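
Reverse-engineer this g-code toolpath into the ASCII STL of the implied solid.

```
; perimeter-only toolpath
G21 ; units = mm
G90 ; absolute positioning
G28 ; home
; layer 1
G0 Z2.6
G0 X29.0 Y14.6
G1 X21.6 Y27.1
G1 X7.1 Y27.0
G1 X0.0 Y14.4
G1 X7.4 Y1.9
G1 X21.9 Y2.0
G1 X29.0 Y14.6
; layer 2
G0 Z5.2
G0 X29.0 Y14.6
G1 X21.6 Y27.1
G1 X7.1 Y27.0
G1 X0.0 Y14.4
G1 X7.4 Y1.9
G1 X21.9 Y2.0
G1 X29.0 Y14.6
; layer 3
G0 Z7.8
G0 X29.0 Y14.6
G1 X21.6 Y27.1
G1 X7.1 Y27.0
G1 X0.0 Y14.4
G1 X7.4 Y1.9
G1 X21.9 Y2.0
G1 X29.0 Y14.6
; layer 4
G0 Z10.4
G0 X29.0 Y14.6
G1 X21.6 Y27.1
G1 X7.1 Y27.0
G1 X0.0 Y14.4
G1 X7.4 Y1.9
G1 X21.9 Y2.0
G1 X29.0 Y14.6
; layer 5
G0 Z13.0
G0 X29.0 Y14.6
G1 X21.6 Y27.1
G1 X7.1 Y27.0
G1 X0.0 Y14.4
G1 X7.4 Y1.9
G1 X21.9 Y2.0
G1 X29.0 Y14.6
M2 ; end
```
solid part
  facet normal 0.0000 0.0000 -1.0000
    outer loop
      vertex 7.1 27.0 0.0
      vertex 21.6 27.1 0.0
      vertex 29.0 14.6 0.0
    endloop
  endfacet
  facet normal 0.0000 0.0000 -1.0000
    outer loop
      vertex 0.0 14.4 0.0
      vertex 7.1 27.0 0.0
      vertex 29.0 14.6 0.0
    endloop
  endfacet
  facet normal 0.0000 0.0000 -1.0000
    outer loop
      vertex 7.4 1.9 0.0
      vertex 0.0 14.4 0.0
      vertex 29.0 14.6 0.0
    endloop
  endfacet
  facet normal 0.0000 0.0000 -1.0000
    outer loop
      vertex 21.9 2.0 0.0
      vertex 7.4 1.9 0.0
      vertex 29.0 14.6 0.0
    endloop
  endfacet
  facet normal 0.0000 0.0000 1.0000
    outer loop
      vertex 29.0 14.6 13.0
      vertex 21.6 27.1 13.0
      vertex 7.1 27.0 13.0
    endloop
  endfacet
  facet normal 0.0000 0.0000 1.0000
    outer loop
      vertex 29.0 14.6 13.0
      vertex 7.1 27.0 13.0
      vertex 0.0 14.4 13.0
    endloop
  endfacet
  facet normal 0.0000 0.0000 1.0000
    outer loop
      vertex 29.0 14.6 13.0
      vertex 0.0 14.4 13.0
      vertex 7.4 1.9 13.0
    endloop
  endfacet
  facet normal 0.0000 0.0000 1.0000
    outer loop
      vertex 29.0 14.6 13.0
      vertex 7.4 1.9 13.0
      vertex 21.9 2.0 13.0
    endloop
  endfacet
  facet normal 0.8605 0.5094 0.0000
    outer loop
      vertex 29.0 14.6 0.0
      vertex 21.6 27.1 0.0
      vertex 21.6 27.1 13.0
    endloop
  endfacet
  facet normal 0.8605 0.5094 0.0000
    outer loop
      vertex 29.0 14.6 0.0
      vertex 21.6 27.1 13.0
      vertex 29.0 14.6 13.0
    endloop
  endfacet
  facet normal -0.0069 1.0000 0.0000
    outer loop
      vertex 21.6 27.1 0.0
      vertex 7.1 27.0 0.0
      vertex 7.1 27.0 13.0
    endloop
  endfacet
  facet normal -0.0069 1.0000 0.0000
    outer loop
      vertex 21.6 27.1 0.0
      vertex 7.1 27.0 13.0
      vertex 21.6 27.1 13.0
    endloop
  endfacet
  facet normal -0.8712 0.4909 0.0000
    outer loop
      vertex 7.1 27.0 0.0
      vertex 0.0 14.4 0.0
      vertex 0.0 14.4 13.0
    endloop
  endfacet
  facet normal -0.8712 0.4909 0.0000
    outer loop
      vertex 7.1 27.0 0.0
      vertex 0.0 14.4 13.0
      vertex 7.1 27.0 13.0
    endloop
  endfacet
  facet normal -0.8605 -0.5094 0.0000
    outer loop
      vertex 0.0 14.4 0.0
      vertex 7.4 1.9 0.0
      vertex 7.4 1.9 13.0
    endloop
  endfacet
  facet normal -0.8605 -0.5094 0.0000
    outer loop
      vertex 0.0 14.4 0.0
      vertex 7.4 1.9 13.0
      vertex 0.0 14.4 13.0
    endloop
  endfacet
  facet normal 0.0069 -1.0000 0.0000
    outer loop
      vertex 7.4 1.9 0.0
      vertex 21.9 2.0 0.0
      vertex 21.9 2.0 13.0
    endloop
  endfacet
  facet normal 0.0069 -1.0000 0.0000
    outer loop
      vertex 7.4 1.9 0.0
      vertex 21.9 2.0 13.0
      vertex 7.4 1.9 13.0
    endloop
  endfacet
  facet normal 0.8712 -0.4909 0.0000
    outer loop
      vertex 21.9 2.0 0.0
      vertex 29.0 14.6 0.0
      vertex 29.0 14.6 13.0
    endloop
  endfacet
  facet normal 0.8712 -0.4909 0.0000
    outer loop
      vertex 21.9 2.0 0.0
      vertex 29.0 14.6 13.0
      vertex 21.9 2.0 13.0
    endloop
  endfacet
endsolid part

The G0 Z moves step by Δz≈2.6 mm. Every layer's G1 loop is the same polygon, so the solid is a straight extrusion of it from z=0 to z≈13. Closing with flat bottom and top caps and triangulating gives 20 facets — a regular 6-sided prism (a cylinder approximated with 6 flat sides), circumscribed radius ≈ 14.5 mm, height ≈ 13 mm.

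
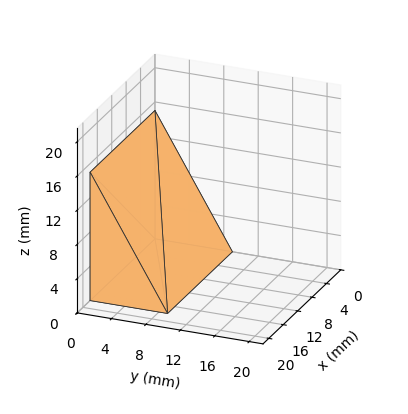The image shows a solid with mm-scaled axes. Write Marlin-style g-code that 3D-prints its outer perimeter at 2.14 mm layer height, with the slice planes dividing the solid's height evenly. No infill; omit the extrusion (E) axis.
Reading the render: the shape is a wedge (ramp): 18 × 9 mm base, rising to 15 mm along the y=0 edge and sloping linearly to z=0 at y=9 (dimensions read to the nearest mm from the axis ticks). For the g-code, the solid's height is divided into equal slices at the stated Δz and each level perimeter traced with G1 moves after a G0 lift.

; perimeter-only toolpath
G21 ; units = mm
G90 ; absolute positioning
G28 ; home
; layer 1
G0 Z2.14
G0 X0.00 Y0.00
G1 X18.00 Y0.00
G1 X18.00 Y7.71
G1 X0.00 Y7.71
G1 X0.00 Y0.00
; layer 2
G0 Z4.29
G0 X0.00 Y0.00
G1 X18.00 Y0.00
G1 X18.00 Y6.43
G1 X0.00 Y6.43
G1 X0.00 Y0.00
; layer 3
G0 Z6.43
G0 X0.00 Y0.00
G1 X18.00 Y0.00
G1 X18.00 Y5.14
G1 X0.00 Y5.14
G1 X0.00 Y0.00
; layer 4
G0 Z8.57
G0 X0.00 Y0.00
G1 X18.00 Y0.00
G1 X18.00 Y3.86
G1 X0.00 Y3.86
G1 X0.00 Y0.00
; layer 5
G0 Z10.71
G0 X0.00 Y0.00
G1 X18.00 Y0.00
G1 X18.00 Y2.57
G1 X0.00 Y2.57
G1 X0.00 Y0.00
; layer 6
G0 Z12.86
G0 X0.00 Y0.00
G1 X18.00 Y0.00
G1 X18.00 Y1.29
G1 X0.00 Y1.29
G1 X0.00 Y0.00
M2 ; end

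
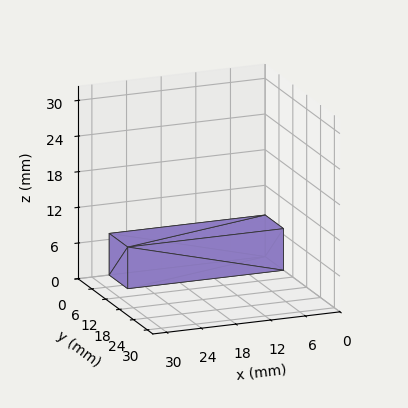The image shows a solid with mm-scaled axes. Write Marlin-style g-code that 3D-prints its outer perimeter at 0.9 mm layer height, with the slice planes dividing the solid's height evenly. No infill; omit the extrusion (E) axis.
Reading the render: the shape is a rectangular box, roughly 27 × 8 mm footprint and 7 mm tall (dimensions read to the nearest mm from the axis ticks). For the g-code, the solid's height is divided into equal slices at the stated Δz and each level perimeter traced with G1 moves after a G0 lift.

; perimeter-only toolpath
G21 ; units = mm
G90 ; absolute positioning
G28 ; home
; layer 1
G0 Z0.9
G0 X0.0 Y0.0
G1 X27.0 Y0.0
G1 X27.0 Y8.0
G1 X0.0 Y8.0
G1 X0.0 Y0.0
; layer 2
G0 Z1.8
G0 X0.0 Y0.0
G1 X27.0 Y0.0
G1 X27.0 Y8.0
G1 X0.0 Y8.0
G1 X0.0 Y0.0
; layer 3
G0 Z2.6
G0 X0.0 Y0.0
G1 X27.0 Y0.0
G1 X27.0 Y8.0
G1 X0.0 Y8.0
G1 X0.0 Y0.0
; layer 4
G0 Z3.5
G0 X0.0 Y0.0
G1 X27.0 Y0.0
G1 X27.0 Y8.0
G1 X0.0 Y8.0
G1 X0.0 Y0.0
; layer 5
G0 Z4.4
G0 X0.0 Y0.0
G1 X27.0 Y0.0
G1 X27.0 Y8.0
G1 X0.0 Y8.0
G1 X0.0 Y0.0
; layer 6
G0 Z5.2
G0 X0.0 Y0.0
G1 X27.0 Y0.0
G1 X27.0 Y8.0
G1 X0.0 Y8.0
G1 X0.0 Y0.0
; layer 7
G0 Z6.1
G0 X0.0 Y0.0
G1 X27.0 Y0.0
G1 X27.0 Y8.0
G1 X0.0 Y8.0
G1 X0.0 Y0.0
; layer 8
G0 Z7.0
G0 X0.0 Y0.0
G1 X27.0 Y0.0
G1 X27.0 Y8.0
G1 X0.0 Y8.0
G1 X0.0 Y0.0
M2 ; end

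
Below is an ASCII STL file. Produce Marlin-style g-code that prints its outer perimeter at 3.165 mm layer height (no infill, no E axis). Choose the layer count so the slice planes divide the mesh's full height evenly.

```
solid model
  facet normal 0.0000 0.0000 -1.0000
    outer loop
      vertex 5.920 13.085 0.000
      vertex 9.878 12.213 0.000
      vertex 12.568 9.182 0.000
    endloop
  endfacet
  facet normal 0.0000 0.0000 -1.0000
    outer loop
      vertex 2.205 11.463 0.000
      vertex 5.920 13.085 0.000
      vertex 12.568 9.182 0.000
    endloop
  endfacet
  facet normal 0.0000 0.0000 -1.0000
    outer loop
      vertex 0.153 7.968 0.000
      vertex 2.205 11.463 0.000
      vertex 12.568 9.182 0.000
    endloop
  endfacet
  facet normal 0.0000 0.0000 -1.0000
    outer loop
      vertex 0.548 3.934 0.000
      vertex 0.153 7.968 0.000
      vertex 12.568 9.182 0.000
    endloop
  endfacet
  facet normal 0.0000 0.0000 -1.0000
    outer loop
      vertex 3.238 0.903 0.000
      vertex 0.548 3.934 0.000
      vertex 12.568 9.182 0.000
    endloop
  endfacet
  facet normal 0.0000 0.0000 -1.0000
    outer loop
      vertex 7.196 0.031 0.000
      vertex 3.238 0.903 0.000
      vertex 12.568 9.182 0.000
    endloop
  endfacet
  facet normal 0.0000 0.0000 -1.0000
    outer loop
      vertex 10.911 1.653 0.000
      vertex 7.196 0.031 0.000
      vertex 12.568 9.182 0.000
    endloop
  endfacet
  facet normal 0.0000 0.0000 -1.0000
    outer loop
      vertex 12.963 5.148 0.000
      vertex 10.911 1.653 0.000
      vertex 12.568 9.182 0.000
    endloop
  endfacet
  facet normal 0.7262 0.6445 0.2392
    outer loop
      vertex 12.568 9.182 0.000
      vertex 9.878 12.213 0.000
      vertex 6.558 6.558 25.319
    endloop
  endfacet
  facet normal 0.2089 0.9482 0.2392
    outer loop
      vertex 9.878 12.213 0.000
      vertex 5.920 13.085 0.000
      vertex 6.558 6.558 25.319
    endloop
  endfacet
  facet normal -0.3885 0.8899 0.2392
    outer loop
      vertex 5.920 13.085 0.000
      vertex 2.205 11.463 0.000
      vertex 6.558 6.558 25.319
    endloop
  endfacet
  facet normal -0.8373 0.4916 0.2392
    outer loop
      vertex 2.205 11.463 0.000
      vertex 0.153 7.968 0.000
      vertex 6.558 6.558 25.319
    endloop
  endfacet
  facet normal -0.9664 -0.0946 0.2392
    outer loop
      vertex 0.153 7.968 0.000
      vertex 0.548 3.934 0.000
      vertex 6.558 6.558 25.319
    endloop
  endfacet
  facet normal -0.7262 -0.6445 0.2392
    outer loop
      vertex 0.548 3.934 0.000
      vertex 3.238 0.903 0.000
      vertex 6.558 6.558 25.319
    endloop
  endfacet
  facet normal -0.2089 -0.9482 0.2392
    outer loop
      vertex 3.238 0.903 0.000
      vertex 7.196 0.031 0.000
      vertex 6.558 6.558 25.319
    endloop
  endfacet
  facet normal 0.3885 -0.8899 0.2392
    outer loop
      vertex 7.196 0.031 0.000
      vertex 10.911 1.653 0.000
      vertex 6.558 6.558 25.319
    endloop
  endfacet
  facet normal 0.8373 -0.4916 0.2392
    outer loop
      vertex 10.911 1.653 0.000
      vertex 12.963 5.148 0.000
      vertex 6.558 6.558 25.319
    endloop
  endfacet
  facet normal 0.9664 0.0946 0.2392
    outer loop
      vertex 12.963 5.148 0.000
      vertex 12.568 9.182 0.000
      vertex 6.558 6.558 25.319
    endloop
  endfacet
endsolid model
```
; perimeter-only toolpath
G21 ; units = mm
G90 ; absolute positioning
G28 ; home
; layer 1
G0 Z3.165
G0 X11.817 Y8.854
G1 X9.463 Y11.506
G1 X6.000 Y12.269
G1 X2.749 Y10.850
G1 X0.954 Y7.792
G1 X1.299 Y4.262
G1 X3.653 Y1.610
G1 X7.116 Y0.847
G1 X10.367 Y2.266
G1 X12.162 Y5.324
G1 X11.817 Y8.854
; layer 2
G0 Z6.330
G0 X11.066 Y8.526
G1 X9.048 Y10.799
G1 X6.079 Y11.453
G1 X3.293 Y10.237
G1 X1.754 Y7.615
G1 X2.050 Y4.590
G1 X4.068 Y2.317
G1 X7.037 Y1.663
G1 X9.823 Y2.879
G1 X11.362 Y5.500
G1 X11.066 Y8.526
; layer 3
G0 Z9.495
G0 X10.314 Y8.198
G1 X8.633 Y10.092
G1 X6.159 Y10.637
G1 X3.837 Y9.624
G1 X2.555 Y7.439
G1 X2.802 Y4.918
G1 X4.483 Y3.024
G1 X6.957 Y2.479
G1 X9.279 Y3.492
G1 X10.561 Y5.677
G1 X10.314 Y8.198
; layer 4
G0 Z12.659
G0 X9.563 Y7.870
G1 X8.218 Y9.386
G1 X6.239 Y9.822
G1 X4.381 Y9.011
G1 X3.355 Y7.263
G1 X3.553 Y5.246
G1 X4.898 Y3.731
G1 X6.877 Y3.294
G1 X8.735 Y4.106
G1 X9.761 Y5.853
G1 X9.563 Y7.870
; layer 5
G0 Z15.824
G0 X8.812 Y7.542
G1 X7.803 Y8.679
G1 X6.319 Y9.006
G1 X4.926 Y8.397
G1 X4.156 Y7.087
G1 X4.304 Y5.574
G1 X5.313 Y4.437
G1 X6.797 Y4.110
G1 X8.190 Y4.719
G1 X8.960 Y6.029
G1 X8.812 Y7.542
; layer 6
G0 Z18.989
G0 X8.060 Y7.214
G1 X7.388 Y7.972
G1 X6.399 Y8.190
G1 X5.470 Y7.784
G1 X4.957 Y6.910
G1 X5.056 Y5.902
G1 X5.728 Y5.144
G1 X6.717 Y4.926
G1 X7.646 Y5.332
G1 X8.159 Y6.205
G1 X8.060 Y7.214
; layer 7
G0 Z22.154
G0 X7.309 Y6.886
G1 X6.973 Y7.265
G1 X6.478 Y7.374
G1 X6.014 Y7.171
G1 X5.757 Y6.734
G1 X5.807 Y6.230
G1 X6.143 Y5.851
G1 X6.638 Y5.742
G1 X7.102 Y5.945
G1 X7.359 Y6.382
G1 X7.309 Y6.886
M2 ; end

The solid is a regular 10-sided pyramid, base circumscribed radius ≈ 6.56 mm, apex at z ≈ 25.3 mm. Slicing at Δz = 3.165 mm — 8 equal slices spanning the solid's height, so layer i sits at z = i·h/8 — gives 7 non-empty perimeters. Each is a 10-segment closed polygon; G0 lifts to the layer z and rapids to the start vertex, then G1 traces the edges. The cross-section shrinks linearly with z (the slice at the apex is degenerate and omitted).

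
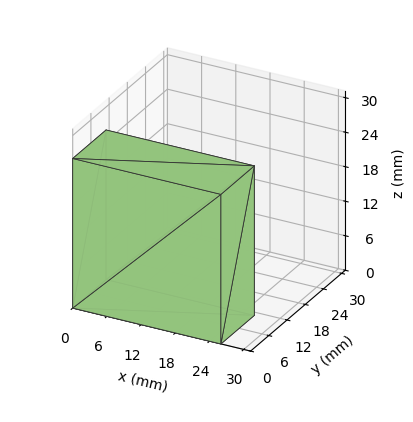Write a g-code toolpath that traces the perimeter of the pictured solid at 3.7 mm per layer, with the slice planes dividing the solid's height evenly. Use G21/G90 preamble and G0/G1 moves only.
Reading the render: the shape is a rectangular box, roughly 26 × 11 mm footprint and 26 mm tall (dimensions read to the nearest mm from the axis ticks). For the g-code, the solid's height is divided into equal slices at the stated Δz and each level perimeter traced with G1 moves after a G0 lift.

; perimeter-only toolpath
G21 ; units = mm
G90 ; absolute positioning
G28 ; home
; layer 1
G0 Z3.7
G0 X0.0 Y0.0
G1 X26.0 Y0.0
G1 X26.0 Y11.0
G1 X0.0 Y11.0
G1 X0.0 Y0.0
; layer 2
G0 Z7.4
G0 X0.0 Y0.0
G1 X26.0 Y0.0
G1 X26.0 Y11.0
G1 X0.0 Y11.0
G1 X0.0 Y0.0
; layer 3
G0 Z11.1
G0 X0.0 Y0.0
G1 X26.0 Y0.0
G1 X26.0 Y11.0
G1 X0.0 Y11.0
G1 X0.0 Y0.0
; layer 4
G0 Z14.9
G0 X0.0 Y0.0
G1 X26.0 Y0.0
G1 X26.0 Y11.0
G1 X0.0 Y11.0
G1 X0.0 Y0.0
; layer 5
G0 Z18.6
G0 X0.0 Y0.0
G1 X26.0 Y0.0
G1 X26.0 Y11.0
G1 X0.0 Y11.0
G1 X0.0 Y0.0
; layer 6
G0 Z22.3
G0 X0.0 Y0.0
G1 X26.0 Y0.0
G1 X26.0 Y11.0
G1 X0.0 Y11.0
G1 X0.0 Y0.0
; layer 7
G0 Z26.0
G0 X0.0 Y0.0
G1 X26.0 Y0.0
G1 X26.0 Y11.0
G1 X0.0 Y11.0
G1 X0.0 Y0.0
M2 ; end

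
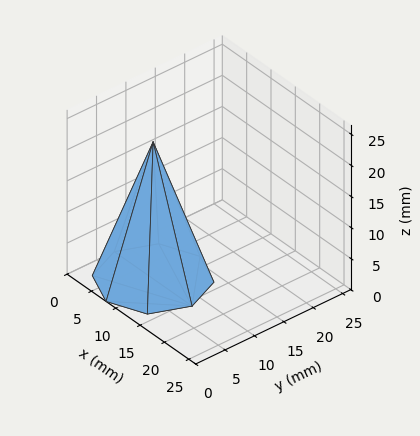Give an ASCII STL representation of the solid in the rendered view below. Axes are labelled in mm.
Reading the render: the shape is a regular 8-sided pyramid, base circumscribed radius ≈ 8 mm, apex at z ≈ 22 mm (dimensions read to the nearest mm from the axis ticks). For the STL, each face is triangulated and given an outward normal.

solid part
  facet normal 0.0000 0.0000 -1.0000
    outer loop
      vertex 8.000 16.000 0.000
      vertex 13.657 13.657 0.000
      vertex 16.000 8.000 0.000
    endloop
  endfacet
  facet normal 0.0000 0.0000 -1.0000
    outer loop
      vertex 2.343 13.657 0.000
      vertex 8.000 16.000 0.000
      vertex 16.000 8.000 0.000
    endloop
  endfacet
  facet normal 0.0000 0.0000 -1.0000
    outer loop
      vertex 0.000 8.000 0.000
      vertex 2.343 13.657 0.000
      vertex 16.000 8.000 0.000
    endloop
  endfacet
  facet normal 0.0000 0.0000 -1.0000
    outer loop
      vertex 2.343 2.343 0.000
      vertex 0.000 8.000 0.000
      vertex 16.000 8.000 0.000
    endloop
  endfacet
  facet normal 0.0000 0.0000 -1.0000
    outer loop
      vertex 8.000 0.000 0.000
      vertex 2.343 2.343 0.000
      vertex 16.000 8.000 0.000
    endloop
  endfacet
  facet normal 0.0000 0.0000 -1.0000
    outer loop
      vertex 13.657 2.343 0.000
      vertex 8.000 0.000 0.000
      vertex 16.000 8.000 0.000
    endloop
  endfacet
  facet normal 0.8758 0.3627 0.3185
    outer loop
      vertex 16.000 8.000 0.000
      vertex 13.657 13.657 0.000
      vertex 8.000 8.000 22.000
    endloop
  endfacet
  facet normal 0.3627 0.8758 0.3185
    outer loop
      vertex 13.657 13.657 0.000
      vertex 8.000 16.000 0.000
      vertex 8.000 8.000 22.000
    endloop
  endfacet
  facet normal -0.3627 0.8758 0.3185
    outer loop
      vertex 8.000 16.000 0.000
      vertex 2.343 13.657 0.000
      vertex 8.000 8.000 22.000
    endloop
  endfacet
  facet normal -0.8758 0.3627 0.3185
    outer loop
      vertex 2.343 13.657 0.000
      vertex 0.000 8.000 0.000
      vertex 8.000 8.000 22.000
    endloop
  endfacet
  facet normal -0.8758 -0.3627 0.3185
    outer loop
      vertex 0.000 8.000 0.000
      vertex 2.343 2.343 0.000
      vertex 8.000 8.000 22.000
    endloop
  endfacet
  facet normal -0.3627 -0.8758 0.3185
    outer loop
      vertex 2.343 2.343 0.000
      vertex 8.000 0.000 0.000
      vertex 8.000 8.000 22.000
    endloop
  endfacet
  facet normal 0.3627 -0.8758 0.3185
    outer loop
      vertex 8.000 0.000 0.000
      vertex 13.657 2.343 0.000
      vertex 8.000 8.000 22.000
    endloop
  endfacet
  facet normal 0.8758 -0.3627 0.3185
    outer loop
      vertex 13.657 2.343 0.000
      vertex 16.000 8.000 0.000
      vertex 8.000 8.000 22.000
    endloop
  endfacet
endsolid part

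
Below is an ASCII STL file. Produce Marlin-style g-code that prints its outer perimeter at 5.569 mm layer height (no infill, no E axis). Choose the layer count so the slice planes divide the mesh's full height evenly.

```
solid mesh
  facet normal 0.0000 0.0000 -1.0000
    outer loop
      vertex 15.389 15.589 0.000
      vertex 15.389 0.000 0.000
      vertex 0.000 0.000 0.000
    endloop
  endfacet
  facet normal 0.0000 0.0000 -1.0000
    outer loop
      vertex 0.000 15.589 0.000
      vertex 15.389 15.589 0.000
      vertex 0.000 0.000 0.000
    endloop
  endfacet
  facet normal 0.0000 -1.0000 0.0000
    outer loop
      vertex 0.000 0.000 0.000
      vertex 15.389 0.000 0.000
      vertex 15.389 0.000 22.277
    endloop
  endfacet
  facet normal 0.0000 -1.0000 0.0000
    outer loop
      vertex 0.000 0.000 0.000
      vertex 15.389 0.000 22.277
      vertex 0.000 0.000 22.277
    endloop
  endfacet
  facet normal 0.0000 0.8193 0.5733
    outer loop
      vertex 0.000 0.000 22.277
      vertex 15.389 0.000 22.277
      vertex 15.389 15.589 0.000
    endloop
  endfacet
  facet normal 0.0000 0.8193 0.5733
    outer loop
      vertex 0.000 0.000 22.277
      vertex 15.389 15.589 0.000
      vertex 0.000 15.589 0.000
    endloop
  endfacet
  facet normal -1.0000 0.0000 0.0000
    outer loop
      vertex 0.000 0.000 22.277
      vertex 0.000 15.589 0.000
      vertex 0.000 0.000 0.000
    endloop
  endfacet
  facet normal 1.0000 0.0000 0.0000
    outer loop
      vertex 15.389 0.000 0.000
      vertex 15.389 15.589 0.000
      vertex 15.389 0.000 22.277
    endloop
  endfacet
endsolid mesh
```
; perimeter-only toolpath
G21 ; units = mm
G90 ; absolute positioning
G28 ; home
; layer 1
G0 Z5.569
G0 X0.000 Y0.000
G1 X15.389 Y0.000
G1 X15.389 Y11.692
G1 X0.000 Y11.692
G1 X0.000 Y0.000
; layer 2
G0 Z11.139
G0 X0.000 Y0.000
G1 X15.389 Y0.000
G1 X15.389 Y7.795
G1 X0.000 Y7.795
G1 X0.000 Y0.000
; layer 3
G0 Z16.708
G0 X0.000 Y0.000
G1 X15.389 Y0.000
G1 X15.389 Y3.897
G1 X0.000 Y3.897
G1 X0.000 Y0.000
M2 ; end

The solid is a wedge (ramp): 15.4 × 15.6 mm base, rising to 22.3 mm along the y=0 edge and sloping linearly to z=0 at y=15.6. Slicing at Δz = 5.569 mm — 4 equal slices spanning the solid's height, so layer i sits at z = i·h/4 — gives 3 non-empty perimeters. Each is a 4-segment closed polygon; G0 lifts to the layer z and rapids to the start vertex, then G1 traces the edges. The cross-section shrinks linearly with z (the slice at the apex is degenerate and omitted).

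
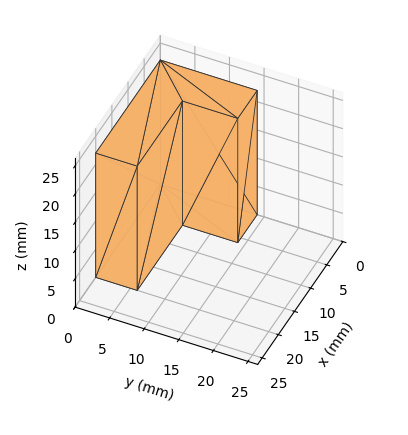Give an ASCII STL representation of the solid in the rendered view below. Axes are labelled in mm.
Reading the render: the shape is an L-shaped prism: outer 20 × 14 mm, arm thicknesses ≈ 6 mm (horizontal) and 6 mm (vertical), extruded 22 mm in z (dimensions read to the nearest mm from the axis ticks). For the STL, each face is triangulated and given an outward normal.

solid part
  facet normal 0.0000 0.0000 -1.0000
    outer loop
      vertex 20.000 6.000 0.000
      vertex 20.000 0.000 0.000
      vertex 0.000 0.000 0.000
    endloop
  endfacet
  facet normal 0.0000 0.0000 -1.0000
    outer loop
      vertex 6.000 6.000 0.000
      vertex 20.000 6.000 0.000
      vertex 0.000 0.000 0.000
    endloop
  endfacet
  facet normal 0.0000 0.0000 -1.0000
    outer loop
      vertex 6.000 14.000 0.000
      vertex 6.000 6.000 0.000
      vertex 0.000 0.000 0.000
    endloop
  endfacet
  facet normal 0.0000 0.0000 -1.0000
    outer loop
      vertex 0.000 14.000 0.000
      vertex 6.000 14.000 0.000
      vertex 0.000 0.000 0.000
    endloop
  endfacet
  facet normal 0.0000 0.0000 1.0000
    outer loop
      vertex 0.000 0.000 22.000
      vertex 20.000 0.000 22.000
      vertex 20.000 6.000 22.000
    endloop
  endfacet
  facet normal 0.0000 0.0000 1.0000
    outer loop
      vertex 0.000 0.000 22.000
      vertex 20.000 6.000 22.000
      vertex 6.000 6.000 22.000
    endloop
  endfacet
  facet normal 0.0000 0.0000 1.0000
    outer loop
      vertex 0.000 0.000 22.000
      vertex 6.000 6.000 22.000
      vertex 6.000 14.000 22.000
    endloop
  endfacet
  facet normal 0.0000 0.0000 1.0000
    outer loop
      vertex 0.000 0.000 22.000
      vertex 6.000 14.000 22.000
      vertex 0.000 14.000 22.000
    endloop
  endfacet
  facet normal 0.0000 -1.0000 0.0000
    outer loop
      vertex 0.000 0.000 0.000
      vertex 20.000 0.000 0.000
      vertex 20.000 0.000 22.000
    endloop
  endfacet
  facet normal 0.0000 -1.0000 0.0000
    outer loop
      vertex 0.000 0.000 0.000
      vertex 20.000 0.000 22.000
      vertex 0.000 0.000 22.000
    endloop
  endfacet
  facet normal 1.0000 0.0000 0.0000
    outer loop
      vertex 20.000 0.000 0.000
      vertex 20.000 6.000 0.000
      vertex 20.000 6.000 22.000
    endloop
  endfacet
  facet normal 1.0000 0.0000 0.0000
    outer loop
      vertex 20.000 0.000 0.000
      vertex 20.000 6.000 22.000
      vertex 20.000 0.000 22.000
    endloop
  endfacet
  facet normal 0.0000 1.0000 0.0000
    outer loop
      vertex 20.000 6.000 0.000
      vertex 6.000 6.000 0.000
      vertex 6.000 6.000 22.000
    endloop
  endfacet
  facet normal 0.0000 1.0000 0.0000
    outer loop
      vertex 20.000 6.000 0.000
      vertex 6.000 6.000 22.000
      vertex 20.000 6.000 22.000
    endloop
  endfacet
  facet normal 1.0000 0.0000 0.0000
    outer loop
      vertex 6.000 6.000 0.000
      vertex 6.000 14.000 0.000
      vertex 6.000 14.000 22.000
    endloop
  endfacet
  facet normal 1.0000 0.0000 0.0000
    outer loop
      vertex 6.000 6.000 0.000
      vertex 6.000 14.000 22.000
      vertex 6.000 6.000 22.000
    endloop
  endfacet
  facet normal 0.0000 1.0000 0.0000
    outer loop
      vertex 6.000 14.000 0.000
      vertex 0.000 14.000 0.000
      vertex 0.000 14.000 22.000
    endloop
  endfacet
  facet normal 0.0000 1.0000 0.0000
    outer loop
      vertex 6.000 14.000 0.000
      vertex 0.000 14.000 22.000
      vertex 6.000 14.000 22.000
    endloop
  endfacet
  facet normal -1.0000 0.0000 0.0000
    outer loop
      vertex 0.000 14.000 0.000
      vertex 0.000 0.000 0.000
      vertex 0.000 0.000 22.000
    endloop
  endfacet
  facet normal -1.0000 0.0000 0.0000
    outer loop
      vertex 0.000 14.000 0.000
      vertex 0.000 0.000 22.000
      vertex 0.000 14.000 22.000
    endloop
  endfacet
endsolid part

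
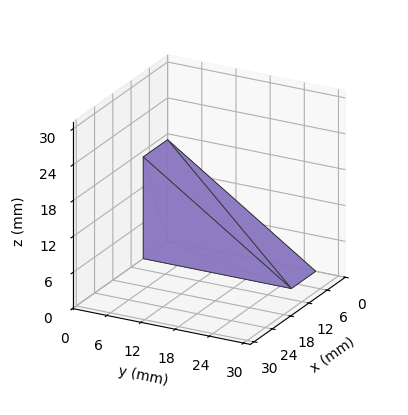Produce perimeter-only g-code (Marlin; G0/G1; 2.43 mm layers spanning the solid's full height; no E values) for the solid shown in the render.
Reading the render: the shape is a wedge (ramp): 8 × 26 mm base, rising to 17 mm along the y=0 edge and sloping linearly to z=0 at y=26 (dimensions read to the nearest mm from the axis ticks). For the g-code, the solid's height is divided into equal slices at the stated Δz and each level perimeter traced with G1 moves after a G0 lift.

; perimeter-only toolpath
G21 ; units = mm
G90 ; absolute positioning
G28 ; home
; layer 1
G0 Z2.43
G0 X0.00 Y0.00
G1 X8.00 Y0.00
G1 X8.00 Y22.29
G1 X0.00 Y22.29
G1 X0.00 Y0.00
; layer 2
G0 Z4.86
G0 X0.00 Y0.00
G1 X8.00 Y0.00
G1 X8.00 Y18.57
G1 X0.00 Y18.57
G1 X0.00 Y0.00
; layer 3
G0 Z7.29
G0 X0.00 Y0.00
G1 X8.00 Y0.00
G1 X8.00 Y14.86
G1 X0.00 Y14.86
G1 X0.00 Y0.00
; layer 4
G0 Z9.71
G0 X0.00 Y0.00
G1 X8.00 Y0.00
G1 X8.00 Y11.14
G1 X0.00 Y11.14
G1 X0.00 Y0.00
; layer 5
G0 Z12.14
G0 X0.00 Y0.00
G1 X8.00 Y0.00
G1 X8.00 Y7.43
G1 X0.00 Y7.43
G1 X0.00 Y0.00
; layer 6
G0 Z14.57
G0 X0.00 Y0.00
G1 X8.00 Y0.00
G1 X8.00 Y3.71
G1 X0.00 Y3.71
G1 X0.00 Y0.00
M2 ; end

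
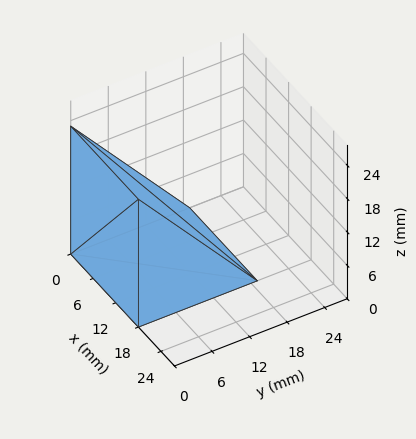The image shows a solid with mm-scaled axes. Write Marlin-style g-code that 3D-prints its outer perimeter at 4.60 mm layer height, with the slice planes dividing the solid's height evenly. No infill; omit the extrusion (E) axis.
Reading the render: the shape is a wedge (ramp): 18 × 19 mm base, rising to 23 mm along the y=0 edge and sloping linearly to z=0 at y=19 (dimensions read to the nearest mm from the axis ticks). For the g-code, the solid's height is divided into equal slices at the stated Δz and each level perimeter traced with G1 moves after a G0 lift.

; perimeter-only toolpath
G21 ; units = mm
G90 ; absolute positioning
G28 ; home
; layer 1
G0 Z4.60
G0 X0.00 Y0.00
G1 X18.00 Y0.00
G1 X18.00 Y15.20
G1 X0.00 Y15.20
G1 X0.00 Y0.00
; layer 2
G0 Z9.20
G0 X0.00 Y0.00
G1 X18.00 Y0.00
G1 X18.00 Y11.40
G1 X0.00 Y11.40
G1 X0.00 Y0.00
; layer 3
G0 Z13.80
G0 X0.00 Y0.00
G1 X18.00 Y0.00
G1 X18.00 Y7.60
G1 X0.00 Y7.60
G1 X0.00 Y0.00
; layer 4
G0 Z18.40
G0 X0.00 Y0.00
G1 X18.00 Y0.00
G1 X18.00 Y3.80
G1 X0.00 Y3.80
G1 X0.00 Y0.00
M2 ; end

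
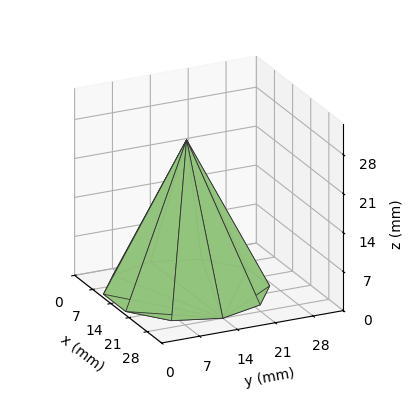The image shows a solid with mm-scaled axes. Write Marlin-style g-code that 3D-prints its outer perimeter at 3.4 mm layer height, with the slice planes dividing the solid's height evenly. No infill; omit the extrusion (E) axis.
Reading the render: the shape is a regular 10-sided pyramid, base circumscribed radius ≈ 14 mm, apex at z ≈ 27 mm (dimensions read to the nearest mm from the axis ticks). For the g-code, the solid's height is divided into equal slices at the stated Δz and each level perimeter traced with G1 moves after a G0 lift.

; perimeter-only toolpath
G21 ; units = mm
G90 ; absolute positioning
G28 ; home
; layer 1
G0 Z3.4
G0 X26.2 Y14.0
G1 X23.9 Y21.2
G1 X17.8 Y25.6
G1 X10.2 Y25.6
G1 X4.1 Y21.2
G1 X1.8 Y14.0
G1 X4.1 Y6.8
G1 X10.2 Y2.4
G1 X17.8 Y2.4
G1 X23.9 Y6.8
G1 X26.2 Y14.0
; layer 2
G0 Z6.8
G0 X24.5 Y14.0
G1 X22.5 Y20.1
G1 X17.2 Y24.0
G1 X10.8 Y24.0
G1 X5.5 Y20.1
G1 X3.5 Y14.0
G1 X5.5 Y7.8
G1 X10.8 Y4.0
G1 X17.2 Y4.0
G1 X22.5 Y7.8
G1 X24.5 Y14.0
; layer 3
G0 Z10.1
G0 X22.8 Y14.0
G1 X21.1 Y19.1
G1 X16.7 Y22.3
G1 X11.3 Y22.3
G1 X6.9 Y19.1
G1 X5.2 Y14.0
G1 X6.9 Y8.9
G1 X11.3 Y5.7
G1 X16.7 Y5.7
G1 X21.1 Y8.9
G1 X22.8 Y14.0
; layer 4
G0 Z13.5
G0 X21.0 Y14.0
G1 X19.6 Y18.1
G1 X16.1 Y20.6
G1 X11.8 Y20.6
G1 X8.3 Y18.1
G1 X7.0 Y14.0
G1 X8.3 Y9.9
G1 X11.8 Y7.3
G1 X16.1 Y7.3
G1 X19.6 Y9.9
G1 X21.0 Y14.0
; layer 5
G0 Z16.9
G0 X19.2 Y14.0
G1 X18.2 Y17.1
G1 X15.6 Y19.0
G1 X12.4 Y19.0
G1 X9.8 Y17.1
G1 X8.8 Y14.0
G1 X9.8 Y10.9
G1 X12.4 Y9.0
G1 X15.6 Y9.0
G1 X18.2 Y10.9
G1 X19.2 Y14.0
; layer 6
G0 Z20.2
G0 X17.5 Y14.0
G1 X16.8 Y16.1
G1 X15.1 Y17.3
G1 X12.9 Y17.3
G1 X11.2 Y16.1
G1 X10.5 Y14.0
G1 X11.2 Y11.9
G1 X12.9 Y10.7
G1 X15.1 Y10.7
G1 X16.8 Y11.9
G1 X17.5 Y14.0
; layer 7
G0 Z23.6
G0 X15.8 Y14.0
G1 X15.4 Y15.0
G1 X14.5 Y15.7
G1 X13.5 Y15.7
G1 X12.6 Y15.0
G1 X12.2 Y14.0
G1 X12.6 Y13.0
G1 X13.5 Y12.3
G1 X14.5 Y12.3
G1 X15.4 Y13.0
G1 X15.8 Y14.0
M2 ; end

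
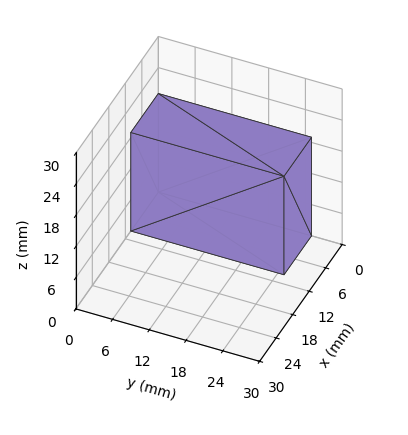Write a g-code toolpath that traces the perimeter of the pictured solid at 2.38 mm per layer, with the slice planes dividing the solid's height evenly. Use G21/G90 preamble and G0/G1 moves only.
Reading the render: the shape is a rectangular box, roughly 10 × 25 mm footprint and 19 mm tall (dimensions read to the nearest mm from the axis ticks). For the g-code, the solid's height is divided into equal slices at the stated Δz and each level perimeter traced with G1 moves after a G0 lift.

; perimeter-only toolpath
G21 ; units = mm
G90 ; absolute positioning
G28 ; home
; layer 1
G0 Z2.38
G0 X0.00 Y0.00
G1 X10.00 Y0.00
G1 X10.00 Y25.00
G1 X0.00 Y25.00
G1 X0.00 Y0.00
; layer 2
G0 Z4.75
G0 X0.00 Y0.00
G1 X10.00 Y0.00
G1 X10.00 Y25.00
G1 X0.00 Y25.00
G1 X0.00 Y0.00
; layer 3
G0 Z7.12
G0 X0.00 Y0.00
G1 X10.00 Y0.00
G1 X10.00 Y25.00
G1 X0.00 Y25.00
G1 X0.00 Y0.00
; layer 4
G0 Z9.50
G0 X0.00 Y0.00
G1 X10.00 Y0.00
G1 X10.00 Y25.00
G1 X0.00 Y25.00
G1 X0.00 Y0.00
; layer 5
G0 Z11.88
G0 X0.00 Y0.00
G1 X10.00 Y0.00
G1 X10.00 Y25.00
G1 X0.00 Y25.00
G1 X0.00 Y0.00
; layer 6
G0 Z14.25
G0 X0.00 Y0.00
G1 X10.00 Y0.00
G1 X10.00 Y25.00
G1 X0.00 Y25.00
G1 X0.00 Y0.00
; layer 7
G0 Z16.62
G0 X0.00 Y0.00
G1 X10.00 Y0.00
G1 X10.00 Y25.00
G1 X0.00 Y25.00
G1 X0.00 Y0.00
; layer 8
G0 Z19.00
G0 X0.00 Y0.00
G1 X10.00 Y0.00
G1 X10.00 Y25.00
G1 X0.00 Y25.00
G1 X0.00 Y0.00
M2 ; end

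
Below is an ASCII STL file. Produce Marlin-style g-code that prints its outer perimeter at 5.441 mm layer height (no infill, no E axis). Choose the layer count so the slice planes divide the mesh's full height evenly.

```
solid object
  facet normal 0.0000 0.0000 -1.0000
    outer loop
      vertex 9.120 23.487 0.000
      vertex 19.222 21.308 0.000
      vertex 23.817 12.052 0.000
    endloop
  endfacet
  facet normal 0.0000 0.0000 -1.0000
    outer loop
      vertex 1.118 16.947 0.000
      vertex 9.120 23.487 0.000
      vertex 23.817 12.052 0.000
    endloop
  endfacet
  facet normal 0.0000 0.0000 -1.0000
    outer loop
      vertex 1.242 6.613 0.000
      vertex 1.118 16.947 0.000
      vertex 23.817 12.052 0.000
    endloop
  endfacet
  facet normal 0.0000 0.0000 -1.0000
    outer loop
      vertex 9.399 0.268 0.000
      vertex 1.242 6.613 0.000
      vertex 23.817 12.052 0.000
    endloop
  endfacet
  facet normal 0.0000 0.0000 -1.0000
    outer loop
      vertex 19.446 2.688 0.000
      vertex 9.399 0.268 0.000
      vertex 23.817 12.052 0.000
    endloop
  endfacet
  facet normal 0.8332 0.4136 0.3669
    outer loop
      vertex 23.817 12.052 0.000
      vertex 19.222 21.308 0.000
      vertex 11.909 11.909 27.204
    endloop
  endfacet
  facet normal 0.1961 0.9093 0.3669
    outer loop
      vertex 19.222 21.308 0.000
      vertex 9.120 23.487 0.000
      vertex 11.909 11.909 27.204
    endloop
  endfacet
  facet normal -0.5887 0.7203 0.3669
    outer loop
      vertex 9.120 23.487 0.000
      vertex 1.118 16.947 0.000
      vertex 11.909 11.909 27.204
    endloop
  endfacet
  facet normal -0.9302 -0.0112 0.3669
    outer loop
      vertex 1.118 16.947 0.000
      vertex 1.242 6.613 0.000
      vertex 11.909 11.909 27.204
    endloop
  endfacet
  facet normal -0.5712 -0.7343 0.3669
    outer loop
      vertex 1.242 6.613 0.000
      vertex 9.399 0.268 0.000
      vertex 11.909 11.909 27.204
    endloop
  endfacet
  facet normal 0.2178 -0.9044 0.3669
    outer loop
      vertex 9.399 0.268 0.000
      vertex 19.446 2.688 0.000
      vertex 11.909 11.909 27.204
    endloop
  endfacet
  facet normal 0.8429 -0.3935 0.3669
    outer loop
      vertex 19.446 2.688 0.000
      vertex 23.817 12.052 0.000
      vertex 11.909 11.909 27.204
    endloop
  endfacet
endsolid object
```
; perimeter-only toolpath
G21 ; units = mm
G90 ; absolute positioning
G28 ; home
; layer 1
G0 Z5.441
G0 X21.435 Y12.023
G1 X17.759 Y19.428
G1 X9.678 Y21.171
G1 X3.276 Y15.939
G1 X3.375 Y7.672
G1 X9.901 Y2.596
G1 X17.939 Y4.532
G1 X21.435 Y12.023
; layer 2
G0 Z10.882
G0 X19.054 Y11.995
G1 X16.297 Y17.548
G1 X10.236 Y18.856
G1 X5.434 Y14.932
G1 X5.509 Y8.731
G1 X10.403 Y4.924
G1 X16.431 Y6.376
G1 X19.054 Y11.995
; layer 3
G0 Z16.322
G0 X16.672 Y11.966
G1 X14.834 Y15.669
G1 X10.793 Y16.540
G1 X7.593 Y13.924
G1 X7.642 Y9.791
G1 X10.905 Y7.253
G1 X14.924 Y8.221
G1 X16.672 Y11.966
; layer 4
G0 Z21.763
G0 X14.291 Y11.938
G1 X13.372 Y13.789
G1 X11.351 Y14.225
G1 X9.751 Y12.917
G1 X9.776 Y10.850
G1 X11.407 Y9.581
G1 X13.416 Y10.065
G1 X14.291 Y11.938
M2 ; end

The solid is a regular 7-sided pyramid, base circumscribed radius ≈ 11.9 mm, apex at z ≈ 27.2 mm. Slicing at Δz = 5.441 mm — 5 equal slices spanning the solid's height, so layer i sits at z = i·h/5 — gives 4 non-empty perimeters. Each is a 7-segment closed polygon; G0 lifts to the layer z and rapids to the start vertex, then G1 traces the edges. The cross-section shrinks linearly with z (the slice at the apex is degenerate and omitted).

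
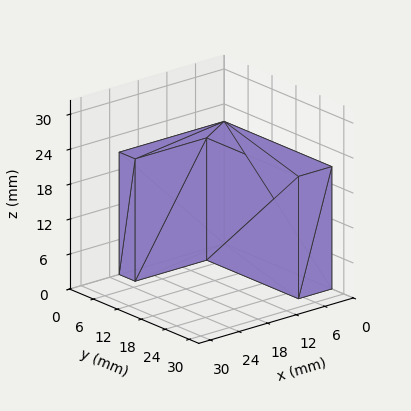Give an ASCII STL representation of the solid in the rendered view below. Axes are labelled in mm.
Reading the render: the shape is an L-shaped prism: outer 22 × 27 mm, arm thicknesses ≈ 4 mm (horizontal) and 7 mm (vertical), extruded 21 mm in z (dimensions read to the nearest mm from the axis ticks). For the STL, each face is triangulated and given an outward normal.

solid part
  facet normal 0.0000 0.0000 -1.0000
    outer loop
      vertex 22.00 4.00 0.00
      vertex 22.00 0.00 0.00
      vertex 0.00 0.00 0.00
    endloop
  endfacet
  facet normal 0.0000 0.0000 -1.0000
    outer loop
      vertex 7.00 4.00 0.00
      vertex 22.00 4.00 0.00
      vertex 0.00 0.00 0.00
    endloop
  endfacet
  facet normal 0.0000 0.0000 -1.0000
    outer loop
      vertex 7.00 27.00 0.00
      vertex 7.00 4.00 0.00
      vertex 0.00 0.00 0.00
    endloop
  endfacet
  facet normal 0.0000 0.0000 -1.0000
    outer loop
      vertex 0.00 27.00 0.00
      vertex 7.00 27.00 0.00
      vertex 0.00 0.00 0.00
    endloop
  endfacet
  facet normal 0.0000 0.0000 1.0000
    outer loop
      vertex 0.00 0.00 21.00
      vertex 22.00 0.00 21.00
      vertex 22.00 4.00 21.00
    endloop
  endfacet
  facet normal 0.0000 0.0000 1.0000
    outer loop
      vertex 0.00 0.00 21.00
      vertex 22.00 4.00 21.00
      vertex 7.00 4.00 21.00
    endloop
  endfacet
  facet normal 0.0000 0.0000 1.0000
    outer loop
      vertex 0.00 0.00 21.00
      vertex 7.00 4.00 21.00
      vertex 7.00 27.00 21.00
    endloop
  endfacet
  facet normal 0.0000 0.0000 1.0000
    outer loop
      vertex 0.00 0.00 21.00
      vertex 7.00 27.00 21.00
      vertex 0.00 27.00 21.00
    endloop
  endfacet
  facet normal 0.0000 -1.0000 0.0000
    outer loop
      vertex 0.00 0.00 0.00
      vertex 22.00 0.00 0.00
      vertex 22.00 0.00 21.00
    endloop
  endfacet
  facet normal 0.0000 -1.0000 0.0000
    outer loop
      vertex 0.00 0.00 0.00
      vertex 22.00 0.00 21.00
      vertex 0.00 0.00 21.00
    endloop
  endfacet
  facet normal 1.0000 0.0000 0.0000
    outer loop
      vertex 22.00 0.00 0.00
      vertex 22.00 4.00 0.00
      vertex 22.00 4.00 21.00
    endloop
  endfacet
  facet normal 1.0000 0.0000 0.0000
    outer loop
      vertex 22.00 0.00 0.00
      vertex 22.00 4.00 21.00
      vertex 22.00 0.00 21.00
    endloop
  endfacet
  facet normal 0.0000 1.0000 0.0000
    outer loop
      vertex 22.00 4.00 0.00
      vertex 7.00 4.00 0.00
      vertex 7.00 4.00 21.00
    endloop
  endfacet
  facet normal 0.0000 1.0000 0.0000
    outer loop
      vertex 22.00 4.00 0.00
      vertex 7.00 4.00 21.00
      vertex 22.00 4.00 21.00
    endloop
  endfacet
  facet normal 1.0000 0.0000 0.0000
    outer loop
      vertex 7.00 4.00 0.00
      vertex 7.00 27.00 0.00
      vertex 7.00 27.00 21.00
    endloop
  endfacet
  facet normal 1.0000 0.0000 0.0000
    outer loop
      vertex 7.00 4.00 0.00
      vertex 7.00 27.00 21.00
      vertex 7.00 4.00 21.00
    endloop
  endfacet
  facet normal 0.0000 1.0000 0.0000
    outer loop
      vertex 7.00 27.00 0.00
      vertex 0.00 27.00 0.00
      vertex 0.00 27.00 21.00
    endloop
  endfacet
  facet normal 0.0000 1.0000 0.0000
    outer loop
      vertex 7.00 27.00 0.00
      vertex 0.00 27.00 21.00
      vertex 7.00 27.00 21.00
    endloop
  endfacet
  facet normal -1.0000 0.0000 0.0000
    outer loop
      vertex 0.00 27.00 0.00
      vertex 0.00 0.00 0.00
      vertex 0.00 0.00 21.00
    endloop
  endfacet
  facet normal -1.0000 0.0000 0.0000
    outer loop
      vertex 0.00 27.00 0.00
      vertex 0.00 0.00 21.00
      vertex 0.00 27.00 21.00
    endloop
  endfacet
endsolid part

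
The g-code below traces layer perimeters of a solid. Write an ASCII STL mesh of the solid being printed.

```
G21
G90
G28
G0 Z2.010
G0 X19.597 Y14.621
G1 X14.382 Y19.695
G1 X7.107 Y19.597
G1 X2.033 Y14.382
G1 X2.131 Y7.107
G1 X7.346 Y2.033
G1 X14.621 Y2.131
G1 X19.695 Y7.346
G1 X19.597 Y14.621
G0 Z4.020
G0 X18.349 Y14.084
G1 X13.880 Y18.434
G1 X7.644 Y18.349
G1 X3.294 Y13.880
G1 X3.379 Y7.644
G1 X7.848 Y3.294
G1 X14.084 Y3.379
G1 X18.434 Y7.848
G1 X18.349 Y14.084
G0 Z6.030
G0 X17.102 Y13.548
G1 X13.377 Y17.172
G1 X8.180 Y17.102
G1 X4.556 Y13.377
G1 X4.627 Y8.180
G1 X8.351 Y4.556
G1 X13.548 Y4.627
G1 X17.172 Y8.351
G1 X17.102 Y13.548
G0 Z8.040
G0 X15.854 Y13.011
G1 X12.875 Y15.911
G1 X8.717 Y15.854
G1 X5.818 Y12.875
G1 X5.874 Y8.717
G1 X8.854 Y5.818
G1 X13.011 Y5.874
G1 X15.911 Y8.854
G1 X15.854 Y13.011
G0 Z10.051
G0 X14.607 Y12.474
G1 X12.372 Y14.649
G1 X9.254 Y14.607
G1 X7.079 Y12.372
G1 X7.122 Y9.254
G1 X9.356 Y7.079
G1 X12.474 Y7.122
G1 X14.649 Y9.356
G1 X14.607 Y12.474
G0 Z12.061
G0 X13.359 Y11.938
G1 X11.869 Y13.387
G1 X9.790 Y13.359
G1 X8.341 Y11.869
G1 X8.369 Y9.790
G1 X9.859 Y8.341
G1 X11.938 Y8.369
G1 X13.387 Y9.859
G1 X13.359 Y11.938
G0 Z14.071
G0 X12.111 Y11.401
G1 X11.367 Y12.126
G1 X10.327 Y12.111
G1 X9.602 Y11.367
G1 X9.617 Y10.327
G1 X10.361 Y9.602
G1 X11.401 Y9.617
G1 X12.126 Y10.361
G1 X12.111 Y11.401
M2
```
solid part
  facet normal 0.0000 0.0000 -1.0000
    outer loop
      vertex 6.570 20.844 0.000
      vertex 14.885 20.957 0.000
      vertex 20.844 15.158 0.000
    endloop
  endfacet
  facet normal 0.0000 0.0000 -1.0000
    outer loop
      vertex 0.771 14.885 0.000
      vertex 6.570 20.844 0.000
      vertex 20.844 15.158 0.000
    endloop
  endfacet
  facet normal 0.0000 0.0000 -1.0000
    outer loop
      vertex 0.884 6.570 0.000
      vertex 0.771 14.885 0.000
      vertex 20.844 15.158 0.000
    endloop
  endfacet
  facet normal 0.0000 0.0000 -1.0000
    outer loop
      vertex 6.843 0.771 0.000
      vertex 0.884 6.570 0.000
      vertex 20.844 15.158 0.000
    endloop
  endfacet
  facet normal 0.0000 0.0000 -1.0000
    outer loop
      vertex 15.158 0.884 0.000
      vertex 6.843 0.771 0.000
      vertex 20.844 15.158 0.000
    endloop
  endfacet
  facet normal 0.0000 0.0000 -1.0000
    outer loop
      vertex 20.957 6.843 0.000
      vertex 15.158 0.884 0.000
      vertex 20.844 15.158 0.000
    endloop
  endfacet
  facet normal 0.5916 0.6079 0.5295
    outer loop
      vertex 20.844 15.158 0.000
      vertex 14.885 20.957 0.000
      vertex 10.864 10.864 16.081
    endloop
  endfacet
  facet normal -0.0115 0.8482 0.5295
    outer loop
      vertex 14.885 20.957 0.000
      vertex 6.570 20.844 0.000
      vertex 10.864 10.864 16.081
    endloop
  endfacet
  facet normal -0.6079 0.5916 0.5295
    outer loop
      vertex 6.570 20.844 0.000
      vertex 0.771 14.885 0.000
      vertex 10.864 10.864 16.081
    endloop
  endfacet
  facet normal -0.8482 -0.0115 0.5295
    outer loop
      vertex 0.771 14.885 0.000
      vertex 0.884 6.570 0.000
      vertex 10.864 10.864 16.081
    endloop
  endfacet
  facet normal -0.5916 -0.6079 0.5295
    outer loop
      vertex 0.884 6.570 0.000
      vertex 6.843 0.771 0.000
      vertex 10.864 10.864 16.081
    endloop
  endfacet
  facet normal 0.0115 -0.8482 0.5295
    outer loop
      vertex 6.843 0.771 0.000
      vertex 15.158 0.884 0.000
      vertex 10.864 10.864 16.081
    endloop
  endfacet
  facet normal 0.6079 -0.5916 0.5295
    outer loop
      vertex 15.158 0.884 0.000
      vertex 20.957 6.843 0.000
      vertex 10.864 10.864 16.081
    endloop
  endfacet
  facet normal 0.8482 0.0115 0.5295
    outer loop
      vertex 20.957 6.843 0.000
      vertex 20.844 15.158 0.000
      vertex 10.864 10.864 16.081
    endloop
  endfacet
endsolid part

The G0 Z moves step by Δz≈2.010 mm. The G1 loops shrink linearly with z, so the solid tapers from its base footprint up to z≈16.1. Closing with a flat bottom cap and the tapered top and triangulating gives 14 facets — a regular 8-sided pyramid, base circumscribed radius ≈ 10.9 mm, apex at z ≈ 16.1 mm.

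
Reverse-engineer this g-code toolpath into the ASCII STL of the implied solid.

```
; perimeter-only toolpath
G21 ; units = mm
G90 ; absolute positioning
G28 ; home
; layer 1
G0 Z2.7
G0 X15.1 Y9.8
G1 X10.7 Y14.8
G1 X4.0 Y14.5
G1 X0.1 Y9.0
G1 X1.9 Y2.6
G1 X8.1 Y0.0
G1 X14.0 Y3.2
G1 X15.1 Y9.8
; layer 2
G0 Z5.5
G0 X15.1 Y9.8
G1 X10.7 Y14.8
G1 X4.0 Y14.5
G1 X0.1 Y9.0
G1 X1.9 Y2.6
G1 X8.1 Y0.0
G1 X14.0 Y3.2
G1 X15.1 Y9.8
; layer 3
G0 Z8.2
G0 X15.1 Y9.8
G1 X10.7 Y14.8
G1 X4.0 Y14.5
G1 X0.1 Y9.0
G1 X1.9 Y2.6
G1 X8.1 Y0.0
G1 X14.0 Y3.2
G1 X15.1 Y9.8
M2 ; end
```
solid part
  facet normal 0.0000 0.0000 -1.0000
    outer loop
      vertex 4.0 14.5 0.0
      vertex 10.7 14.8 0.0
      vertex 15.1 9.8 0.0
    endloop
  endfacet
  facet normal 0.0000 0.0000 -1.0000
    outer loop
      vertex 0.1 9.0 0.0
      vertex 4.0 14.5 0.0
      vertex 15.1 9.8 0.0
    endloop
  endfacet
  facet normal 0.0000 0.0000 -1.0000
    outer loop
      vertex 1.9 2.6 0.0
      vertex 0.1 9.0 0.0
      vertex 15.1 9.8 0.0
    endloop
  endfacet
  facet normal 0.0000 0.0000 -1.0000
    outer loop
      vertex 8.1 0.0 0.0
      vertex 1.9 2.6 0.0
      vertex 15.1 9.8 0.0
    endloop
  endfacet
  facet normal 0.0000 0.0000 -1.0000
    outer loop
      vertex 14.0 3.2 0.0
      vertex 8.1 0.0 0.0
      vertex 15.1 9.8 0.0
    endloop
  endfacet
  facet normal 0.0000 0.0000 1.0000
    outer loop
      vertex 15.1 9.8 8.2
      vertex 10.7 14.8 8.2
      vertex 4.0 14.5 8.2
    endloop
  endfacet
  facet normal 0.0000 0.0000 1.0000
    outer loop
      vertex 15.1 9.8 8.2
      vertex 4.0 14.5 8.2
      vertex 0.1 9.0 8.2
    endloop
  endfacet
  facet normal 0.0000 0.0000 1.0000
    outer loop
      vertex 15.1 9.8 8.2
      vertex 0.1 9.0 8.2
      vertex 1.9 2.6 8.2
    endloop
  endfacet
  facet normal 0.0000 0.0000 1.0000
    outer loop
      vertex 15.1 9.8 8.2
      vertex 1.9 2.6 8.2
      vertex 8.1 0.0 8.2
    endloop
  endfacet
  facet normal 0.0000 0.0000 1.0000
    outer loop
      vertex 15.1 9.8 8.2
      vertex 8.1 0.0 8.2
      vertex 14.0 3.2 8.2
    endloop
  endfacet
  facet normal 0.7507 0.6606 0.0000
    outer loop
      vertex 15.1 9.8 0.0
      vertex 10.7 14.8 0.0
      vertex 10.7 14.8 8.2
    endloop
  endfacet
  facet normal 0.7507 0.6606 0.0000
    outer loop
      vertex 15.1 9.8 0.0
      vertex 10.7 14.8 8.2
      vertex 15.1 9.8 8.2
    endloop
  endfacet
  facet normal -0.0447 0.9990 0.0000
    outer loop
      vertex 10.7 14.8 0.0
      vertex 4.0 14.5 0.0
      vertex 4.0 14.5 8.2
    endloop
  endfacet
  facet normal -0.0447 0.9990 0.0000
    outer loop
      vertex 10.7 14.8 0.0
      vertex 4.0 14.5 8.2
      vertex 10.7 14.8 8.2
    endloop
  endfacet
  facet normal -0.8157 0.5784 0.0000
    outer loop
      vertex 4.0 14.5 0.0
      vertex 0.1 9.0 0.0
      vertex 0.1 9.0 8.2
    endloop
  endfacet
  facet normal -0.8157 0.5784 0.0000
    outer loop
      vertex 4.0 14.5 0.0
      vertex 0.1 9.0 8.2
      vertex 4.0 14.5 8.2
    endloop
  endfacet
  facet normal -0.9627 -0.2707 0.0000
    outer loop
      vertex 0.1 9.0 0.0
      vertex 1.9 2.6 0.0
      vertex 1.9 2.6 8.2
    endloop
  endfacet
  facet normal -0.9627 -0.2707 0.0000
    outer loop
      vertex 0.1 9.0 0.0
      vertex 1.9 2.6 8.2
      vertex 0.1 9.0 8.2
    endloop
  endfacet
  facet normal -0.3867 -0.9222 0.0000
    outer loop
      vertex 1.9 2.6 0.0
      vertex 8.1 0.0 0.0
      vertex 8.1 0.0 8.2
    endloop
  endfacet
  facet normal -0.3867 -0.9222 0.0000
    outer loop
      vertex 1.9 2.6 0.0
      vertex 8.1 0.0 8.2
      vertex 1.9 2.6 8.2
    endloop
  endfacet
  facet normal 0.4768 -0.8790 0.0000
    outer loop
      vertex 8.1 0.0 0.0
      vertex 14.0 3.2 0.0
      vertex 14.0 3.2 8.2
    endloop
  endfacet
  facet normal 0.4768 -0.8790 0.0000
    outer loop
      vertex 8.1 0.0 0.0
      vertex 14.0 3.2 8.2
      vertex 8.1 0.0 8.2
    endloop
  endfacet
  facet normal 0.9864 -0.1644 0.0000
    outer loop
      vertex 14.0 3.2 0.0
      vertex 15.1 9.8 0.0
      vertex 15.1 9.8 8.2
    endloop
  endfacet
  facet normal 0.9864 -0.1644 0.0000
    outer loop
      vertex 14.0 3.2 0.0
      vertex 15.1 9.8 8.2
      vertex 14.0 3.2 8.2
    endloop
  endfacet
endsolid part

The G0 Z moves step by Δz≈2.7 mm. Every layer's G1 loop is the same polygon, so the solid is a straight extrusion of it from z=0 to z≈8.2. Closing with flat bottom and top caps and triangulating gives 24 facets — a regular 7-sided prism (a cylinder approximated with 7 flat sides), circumscribed radius ≈ 7.7 mm, height ≈ 8.2 mm.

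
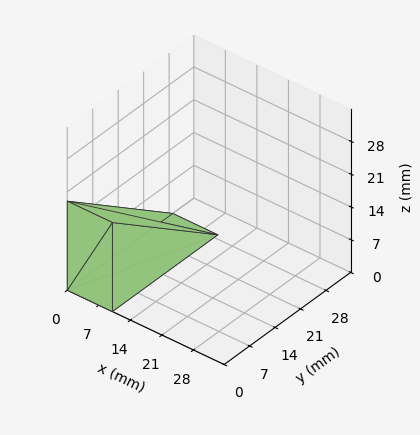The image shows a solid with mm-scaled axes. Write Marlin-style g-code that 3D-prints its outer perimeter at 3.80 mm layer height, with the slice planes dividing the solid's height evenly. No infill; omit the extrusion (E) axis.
Reading the render: the shape is a wedge (ramp): 10 × 29 mm base, rising to 19 mm along the y=0 edge and sloping linearly to z=0 at y=29 (dimensions read to the nearest mm from the axis ticks). For the g-code, the solid's height is divided into equal slices at the stated Δz and each level perimeter traced with G1 moves after a G0 lift.

; perimeter-only toolpath
G21 ; units = mm
G90 ; absolute positioning
G28 ; home
; layer 1
G0 Z3.80
G0 X0.00 Y0.00
G1 X10.00 Y0.00
G1 X10.00 Y23.20
G1 X0.00 Y23.20
G1 X0.00 Y0.00
; layer 2
G0 Z7.60
G0 X0.00 Y0.00
G1 X10.00 Y0.00
G1 X10.00 Y17.40
G1 X0.00 Y17.40
G1 X0.00 Y0.00
; layer 3
G0 Z11.40
G0 X0.00 Y0.00
G1 X10.00 Y0.00
G1 X10.00 Y11.60
G1 X0.00 Y11.60
G1 X0.00 Y0.00
; layer 4
G0 Z15.20
G0 X0.00 Y0.00
G1 X10.00 Y0.00
G1 X10.00 Y5.80
G1 X0.00 Y5.80
G1 X0.00 Y0.00
M2 ; end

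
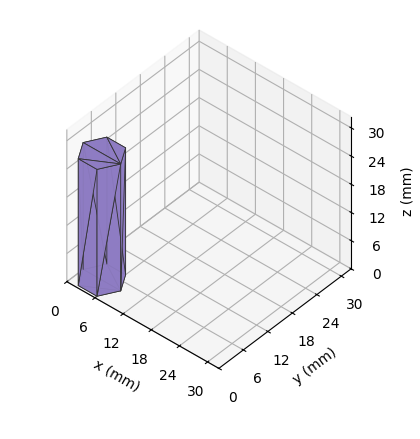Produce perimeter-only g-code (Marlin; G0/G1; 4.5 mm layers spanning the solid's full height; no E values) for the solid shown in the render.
Reading the render: the shape is a regular 6-sided prism (a cylinder approximated with 6 flat sides), circumscribed radius ≈ 4 mm, height ≈ 27 mm (dimensions read to the nearest mm from the axis ticks). For the g-code, the solid's height is divided into equal slices at the stated Δz and each level perimeter traced with G1 moves after a G0 lift.

; perimeter-only toolpath
G21 ; units = mm
G90 ; absolute positioning
G28 ; home
; layer 1
G0 Z4.5
G0 X8.0 Y4.0
G1 X6.0 Y7.5
G1 X2.0 Y7.5
G1 X0.0 Y4.0
G1 X2.0 Y0.5
G1 X6.0 Y0.5
G1 X8.0 Y4.0
; layer 2
G0 Z9.0
G0 X8.0 Y4.0
G1 X6.0 Y7.5
G1 X2.0 Y7.5
G1 X0.0 Y4.0
G1 X2.0 Y0.5
G1 X6.0 Y0.5
G1 X8.0 Y4.0
; layer 3
G0 Z13.5
G0 X8.0 Y4.0
G1 X6.0 Y7.5
G1 X2.0 Y7.5
G1 X0.0 Y4.0
G1 X2.0 Y0.5
G1 X6.0 Y0.5
G1 X8.0 Y4.0
; layer 4
G0 Z18.0
G0 X8.0 Y4.0
G1 X6.0 Y7.5
G1 X2.0 Y7.5
G1 X0.0 Y4.0
G1 X2.0 Y0.5
G1 X6.0 Y0.5
G1 X8.0 Y4.0
; layer 5
G0 Z22.5
G0 X8.0 Y4.0
G1 X6.0 Y7.5
G1 X2.0 Y7.5
G1 X0.0 Y4.0
G1 X2.0 Y0.5
G1 X6.0 Y0.5
G1 X8.0 Y4.0
; layer 6
G0 Z27.0
G0 X8.0 Y4.0
G1 X6.0 Y7.5
G1 X2.0 Y7.5
G1 X0.0 Y4.0
G1 X2.0 Y0.5
G1 X6.0 Y0.5
G1 X8.0 Y4.0
M2 ; end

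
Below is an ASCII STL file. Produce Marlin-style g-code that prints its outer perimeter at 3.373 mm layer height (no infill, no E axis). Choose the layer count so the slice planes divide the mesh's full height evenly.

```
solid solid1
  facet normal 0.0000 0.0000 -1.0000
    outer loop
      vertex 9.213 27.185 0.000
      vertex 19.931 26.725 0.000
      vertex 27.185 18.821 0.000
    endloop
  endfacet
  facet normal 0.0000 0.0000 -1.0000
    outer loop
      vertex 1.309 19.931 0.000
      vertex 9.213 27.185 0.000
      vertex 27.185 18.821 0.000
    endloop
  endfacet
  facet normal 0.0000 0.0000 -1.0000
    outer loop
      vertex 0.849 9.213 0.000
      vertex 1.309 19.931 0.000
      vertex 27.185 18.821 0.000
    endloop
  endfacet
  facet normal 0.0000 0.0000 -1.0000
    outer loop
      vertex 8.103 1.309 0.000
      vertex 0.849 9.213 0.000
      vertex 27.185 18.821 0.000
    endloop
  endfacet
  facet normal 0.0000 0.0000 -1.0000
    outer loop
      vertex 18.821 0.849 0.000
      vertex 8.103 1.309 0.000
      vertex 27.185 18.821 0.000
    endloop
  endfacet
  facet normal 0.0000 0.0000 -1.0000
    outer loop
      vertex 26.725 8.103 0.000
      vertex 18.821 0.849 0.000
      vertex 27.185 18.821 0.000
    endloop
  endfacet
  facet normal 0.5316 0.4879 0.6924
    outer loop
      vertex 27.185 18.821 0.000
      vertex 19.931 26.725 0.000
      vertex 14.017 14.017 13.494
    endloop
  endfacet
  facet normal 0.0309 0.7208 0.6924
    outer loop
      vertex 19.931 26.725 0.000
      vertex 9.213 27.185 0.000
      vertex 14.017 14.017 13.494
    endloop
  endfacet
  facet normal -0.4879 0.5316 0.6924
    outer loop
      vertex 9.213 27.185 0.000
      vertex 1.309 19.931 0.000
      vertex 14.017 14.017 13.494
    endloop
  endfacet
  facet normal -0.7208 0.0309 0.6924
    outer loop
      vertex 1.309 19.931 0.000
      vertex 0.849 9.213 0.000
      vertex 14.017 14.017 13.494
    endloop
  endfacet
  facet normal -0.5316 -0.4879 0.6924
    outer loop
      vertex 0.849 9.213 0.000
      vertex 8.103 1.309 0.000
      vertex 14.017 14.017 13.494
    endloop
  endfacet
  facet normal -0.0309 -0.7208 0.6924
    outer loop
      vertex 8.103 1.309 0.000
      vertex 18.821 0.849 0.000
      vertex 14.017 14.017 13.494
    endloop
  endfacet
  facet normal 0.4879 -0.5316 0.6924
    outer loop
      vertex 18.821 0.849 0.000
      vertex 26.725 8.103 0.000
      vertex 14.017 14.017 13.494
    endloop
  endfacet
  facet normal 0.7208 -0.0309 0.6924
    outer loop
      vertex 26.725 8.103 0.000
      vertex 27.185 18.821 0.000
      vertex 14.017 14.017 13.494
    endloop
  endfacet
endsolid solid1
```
; perimeter-only toolpath
G21 ; units = mm
G90 ; absolute positioning
G28 ; home
; layer 1
G0 Z3.373
G0 X23.893 Y17.620
G1 X18.453 Y23.548
G1 X10.414 Y23.893
G1 X4.486 Y18.453
G1 X4.141 Y10.414
G1 X9.581 Y4.486
G1 X17.620 Y4.141
G1 X23.548 Y9.581
G1 X23.893 Y17.620
; layer 2
G0 Z6.747
G0 X20.601 Y16.419
G1 X16.974 Y20.371
G1 X11.615 Y20.601
G1 X7.663 Y16.974
G1 X7.433 Y11.615
G1 X11.060 Y7.663
G1 X16.419 Y7.433
G1 X20.371 Y11.060
G1 X20.601 Y16.419
; layer 3
G0 Z10.120
G0 X17.309 Y15.218
G1 X15.495 Y17.194
G1 X12.816 Y17.309
G1 X10.840 Y15.495
G1 X10.725 Y12.816
G1 X12.539 Y10.840
G1 X15.218 Y10.725
G1 X17.194 Y12.539
G1 X17.309 Y15.218
M2 ; end

The solid is a regular 8-sided pyramid, base circumscribed radius ≈ 14 mm, apex at z ≈ 13.5 mm. Slicing at Δz = 3.373 mm — 4 equal slices spanning the solid's height, so layer i sits at z = i·h/4 — gives 3 non-empty perimeters. Each is a 8-segment closed polygon; G0 lifts to the layer z and rapids to the start vertex, then G1 traces the edges. The cross-section shrinks linearly with z (the slice at the apex is degenerate and omitted).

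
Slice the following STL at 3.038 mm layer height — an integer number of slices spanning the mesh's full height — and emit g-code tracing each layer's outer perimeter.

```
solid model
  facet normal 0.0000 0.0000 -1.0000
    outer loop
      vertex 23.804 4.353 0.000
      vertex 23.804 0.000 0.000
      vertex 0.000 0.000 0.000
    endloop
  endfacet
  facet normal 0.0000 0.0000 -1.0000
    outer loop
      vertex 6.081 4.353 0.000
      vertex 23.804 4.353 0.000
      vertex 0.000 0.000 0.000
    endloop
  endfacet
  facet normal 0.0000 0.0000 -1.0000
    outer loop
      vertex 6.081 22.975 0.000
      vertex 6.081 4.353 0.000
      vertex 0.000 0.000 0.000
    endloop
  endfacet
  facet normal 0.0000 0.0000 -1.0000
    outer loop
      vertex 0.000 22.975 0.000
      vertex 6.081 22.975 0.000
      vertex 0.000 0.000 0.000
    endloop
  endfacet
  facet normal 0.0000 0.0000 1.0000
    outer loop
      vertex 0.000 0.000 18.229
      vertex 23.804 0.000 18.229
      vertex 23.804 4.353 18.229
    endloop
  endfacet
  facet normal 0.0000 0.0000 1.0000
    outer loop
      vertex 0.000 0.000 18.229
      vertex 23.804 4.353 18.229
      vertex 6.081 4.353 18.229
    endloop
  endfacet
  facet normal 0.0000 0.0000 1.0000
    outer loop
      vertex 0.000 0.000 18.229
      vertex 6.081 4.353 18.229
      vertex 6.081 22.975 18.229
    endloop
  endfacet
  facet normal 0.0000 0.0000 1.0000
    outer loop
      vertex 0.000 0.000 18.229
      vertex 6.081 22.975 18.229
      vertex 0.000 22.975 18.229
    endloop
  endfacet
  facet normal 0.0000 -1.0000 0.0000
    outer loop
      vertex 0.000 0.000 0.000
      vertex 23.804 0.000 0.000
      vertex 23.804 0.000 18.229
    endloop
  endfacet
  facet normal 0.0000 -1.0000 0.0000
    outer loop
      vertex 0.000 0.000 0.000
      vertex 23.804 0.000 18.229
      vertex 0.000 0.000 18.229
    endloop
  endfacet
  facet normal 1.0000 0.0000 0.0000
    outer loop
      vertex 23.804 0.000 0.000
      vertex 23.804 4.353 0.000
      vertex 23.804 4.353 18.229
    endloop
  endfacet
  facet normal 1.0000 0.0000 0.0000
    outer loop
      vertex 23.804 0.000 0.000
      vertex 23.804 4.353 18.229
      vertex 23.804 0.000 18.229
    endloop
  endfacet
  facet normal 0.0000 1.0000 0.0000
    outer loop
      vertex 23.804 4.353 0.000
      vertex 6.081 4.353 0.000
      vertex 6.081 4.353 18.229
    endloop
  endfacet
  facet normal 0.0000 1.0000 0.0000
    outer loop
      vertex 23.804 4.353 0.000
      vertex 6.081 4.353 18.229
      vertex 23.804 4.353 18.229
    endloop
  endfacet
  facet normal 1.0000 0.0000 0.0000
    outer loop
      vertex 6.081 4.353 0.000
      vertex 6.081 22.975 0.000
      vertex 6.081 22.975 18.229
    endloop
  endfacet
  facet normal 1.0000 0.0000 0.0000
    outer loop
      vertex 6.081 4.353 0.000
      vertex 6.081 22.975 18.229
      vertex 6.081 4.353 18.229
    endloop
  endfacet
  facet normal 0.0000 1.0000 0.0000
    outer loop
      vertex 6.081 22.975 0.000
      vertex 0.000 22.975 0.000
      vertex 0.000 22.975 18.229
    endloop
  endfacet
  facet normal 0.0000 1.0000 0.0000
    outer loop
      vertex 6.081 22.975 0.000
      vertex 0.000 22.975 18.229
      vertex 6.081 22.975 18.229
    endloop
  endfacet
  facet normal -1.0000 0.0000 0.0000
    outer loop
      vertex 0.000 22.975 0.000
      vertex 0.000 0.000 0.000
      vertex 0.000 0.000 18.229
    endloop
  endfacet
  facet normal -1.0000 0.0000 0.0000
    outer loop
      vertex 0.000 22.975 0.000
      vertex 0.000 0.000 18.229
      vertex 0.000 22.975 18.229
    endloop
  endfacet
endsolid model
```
; perimeter-only toolpath
G21 ; units = mm
G90 ; absolute positioning
G28 ; home
; layer 1
G0 Z3.038
G0 X0.000 Y0.000
G1 X23.804 Y0.000
G1 X23.804 Y4.353
G1 X6.081 Y4.353
G1 X6.081 Y22.975
G1 X0.000 Y22.975
G1 X0.000 Y0.000
; layer 2
G0 Z6.076
G0 X0.000 Y0.000
G1 X23.804 Y0.000
G1 X23.804 Y4.353
G1 X6.081 Y4.353
G1 X6.081 Y22.975
G1 X0.000 Y22.975
G1 X0.000 Y0.000
; layer 3
G0 Z9.114
G0 X0.000 Y0.000
G1 X23.804 Y0.000
G1 X23.804 Y4.353
G1 X6.081 Y4.353
G1 X6.081 Y22.975
G1 X0.000 Y22.975
G1 X0.000 Y0.000
; layer 4
G0 Z12.153
G0 X0.000 Y0.000
G1 X23.804 Y0.000
G1 X23.804 Y4.353
G1 X6.081 Y4.353
G1 X6.081 Y22.975
G1 X0.000 Y22.975
G1 X0.000 Y0.000
; layer 5
G0 Z15.191
G0 X0.000 Y0.000
G1 X23.804 Y0.000
G1 X23.804 Y4.353
G1 X6.081 Y4.353
G1 X6.081 Y22.975
G1 X0.000 Y22.975
G1 X0.000 Y0.000
; layer 6
G0 Z18.229
G0 X0.000 Y0.000
G1 X23.804 Y0.000
G1 X23.804 Y4.353
G1 X6.081 Y4.353
G1 X6.081 Y22.975
G1 X0.000 Y22.975
G1 X0.000 Y0.000
M2 ; end

The solid is an L-shaped prism: outer 23.8 × 23 mm, arm thicknesses ≈ 4.35 mm (horizontal) and 6.08 mm (vertical), extruded 18.2 mm in z. Slicing at Δz = 3.038 mm — 6 equal slices spanning the solid's height, so layer i sits at z = i·h/6 — gives 6 non-empty perimeters. Each is a 6-segment closed polygon; G0 lifts to the layer z and rapids to the start vertex, then G1 traces the edges.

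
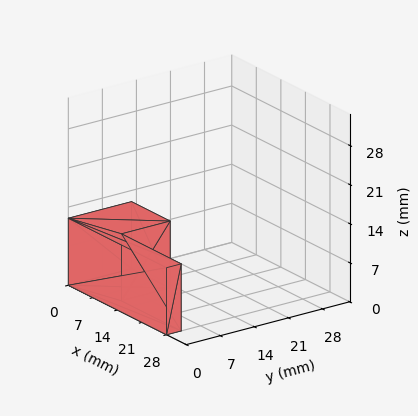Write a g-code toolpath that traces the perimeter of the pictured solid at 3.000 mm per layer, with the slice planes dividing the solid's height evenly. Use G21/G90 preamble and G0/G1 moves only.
Reading the render: the shape is an L-shaped prism: outer 28 × 13 mm, arm thicknesses ≈ 3 mm (horizontal) and 11 mm (vertical), extruded 12 mm in z (dimensions read to the nearest mm from the axis ticks). For the g-code, the solid's height is divided into equal slices at the stated Δz and each level perimeter traced with G1 moves after a G0 lift.

; perimeter-only toolpath
G21 ; units = mm
G90 ; absolute positioning
G28 ; home
; layer 1
G0 Z3.000
G0 X0.000 Y0.000
G1 X28.000 Y0.000
G1 X28.000 Y3.000
G1 X11.000 Y3.000
G1 X11.000 Y13.000
G1 X0.000 Y13.000
G1 X0.000 Y0.000
; layer 2
G0 Z6.000
G0 X0.000 Y0.000
G1 X28.000 Y0.000
G1 X28.000 Y3.000
G1 X11.000 Y3.000
G1 X11.000 Y13.000
G1 X0.000 Y13.000
G1 X0.000 Y0.000
; layer 3
G0 Z9.000
G0 X0.000 Y0.000
G1 X28.000 Y0.000
G1 X28.000 Y3.000
G1 X11.000 Y3.000
G1 X11.000 Y13.000
G1 X0.000 Y13.000
G1 X0.000 Y0.000
; layer 4
G0 Z12.000
G0 X0.000 Y0.000
G1 X28.000 Y0.000
G1 X28.000 Y3.000
G1 X11.000 Y3.000
G1 X11.000 Y13.000
G1 X0.000 Y13.000
G1 X0.000 Y0.000
M2 ; end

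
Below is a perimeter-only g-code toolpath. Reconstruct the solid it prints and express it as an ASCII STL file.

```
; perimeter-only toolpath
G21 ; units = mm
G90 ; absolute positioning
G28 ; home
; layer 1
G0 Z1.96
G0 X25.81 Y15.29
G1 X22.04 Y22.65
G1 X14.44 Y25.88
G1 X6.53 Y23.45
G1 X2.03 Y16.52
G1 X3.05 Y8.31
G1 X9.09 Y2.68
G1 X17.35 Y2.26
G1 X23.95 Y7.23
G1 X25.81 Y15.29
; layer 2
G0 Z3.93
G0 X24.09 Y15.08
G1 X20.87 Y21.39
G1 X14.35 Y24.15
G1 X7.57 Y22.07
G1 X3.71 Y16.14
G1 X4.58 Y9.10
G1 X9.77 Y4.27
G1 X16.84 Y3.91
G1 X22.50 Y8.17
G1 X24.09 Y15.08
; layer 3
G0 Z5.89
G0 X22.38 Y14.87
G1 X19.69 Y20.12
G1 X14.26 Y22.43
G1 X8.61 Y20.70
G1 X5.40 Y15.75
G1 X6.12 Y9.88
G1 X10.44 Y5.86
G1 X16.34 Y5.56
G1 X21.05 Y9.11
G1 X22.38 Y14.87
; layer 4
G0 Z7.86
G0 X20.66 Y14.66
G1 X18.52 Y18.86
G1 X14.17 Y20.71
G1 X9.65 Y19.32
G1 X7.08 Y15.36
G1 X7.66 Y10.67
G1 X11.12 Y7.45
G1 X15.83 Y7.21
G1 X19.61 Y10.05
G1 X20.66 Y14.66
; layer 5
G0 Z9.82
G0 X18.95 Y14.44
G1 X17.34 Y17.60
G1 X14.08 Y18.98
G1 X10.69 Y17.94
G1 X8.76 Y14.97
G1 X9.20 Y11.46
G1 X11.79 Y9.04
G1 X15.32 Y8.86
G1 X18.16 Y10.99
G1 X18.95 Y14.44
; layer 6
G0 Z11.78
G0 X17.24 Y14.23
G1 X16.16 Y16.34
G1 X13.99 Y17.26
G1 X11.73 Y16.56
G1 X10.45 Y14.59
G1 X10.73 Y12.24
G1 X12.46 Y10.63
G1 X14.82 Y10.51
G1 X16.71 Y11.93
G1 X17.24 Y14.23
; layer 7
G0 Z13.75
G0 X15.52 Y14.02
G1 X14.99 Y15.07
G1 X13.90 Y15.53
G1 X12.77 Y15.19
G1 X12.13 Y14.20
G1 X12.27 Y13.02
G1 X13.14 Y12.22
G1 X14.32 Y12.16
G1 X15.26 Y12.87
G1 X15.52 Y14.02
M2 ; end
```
solid part
  facet normal 0.0000 0.0000 -1.0000
    outer loop
      vertex 14.53 27.60 0.00
      vertex 23.22 23.91 0.00
      vertex 27.52 15.50 0.00
    endloop
  endfacet
  facet normal 0.0000 0.0000 -1.0000
    outer loop
      vertex 5.49 24.83 0.00
      vertex 14.53 27.60 0.00
      vertex 27.52 15.50 0.00
    endloop
  endfacet
  facet normal 0.0000 0.0000 -1.0000
    outer loop
      vertex 0.35 16.91 0.00
      vertex 5.49 24.83 0.00
      vertex 27.52 15.50 0.00
    endloop
  endfacet
  facet normal 0.0000 0.0000 -1.0000
    outer loop
      vertex 1.51 7.53 0.00
      vertex 0.35 16.91 0.00
      vertex 27.52 15.50 0.00
    endloop
  endfacet
  facet normal 0.0000 0.0000 -1.0000
    outer loop
      vertex 8.42 1.09 0.00
      vertex 1.51 7.53 0.00
      vertex 27.52 15.50 0.00
    endloop
  endfacet
  facet normal 0.0000 0.0000 -1.0000
    outer loop
      vertex 17.85 0.61 0.00
      vertex 8.42 1.09 0.00
      vertex 27.52 15.50 0.00
    endloop
  endfacet
  facet normal 0.0000 0.0000 -1.0000
    outer loop
      vertex 25.40 6.29 0.00
      vertex 17.85 0.61 0.00
      vertex 27.52 15.50 0.00
    endloop
  endfacet
  facet normal 0.6865 0.3510 0.6368
    outer loop
      vertex 27.52 15.50 0.00
      vertex 23.22 23.91 0.00
      vertex 13.81 13.81 15.71
    endloop
  endfacet
  facet normal 0.3014 0.7097 0.6368
    outer loop
      vertex 23.22 23.91 0.00
      vertex 14.53 27.60 0.00
      vertex 13.81 13.81 15.71
    endloop
  endfacet
  facet normal -0.2259 0.7372 0.6368
    outer loop
      vertex 14.53 27.60 0.00
      vertex 5.49 24.83 0.00
      vertex 13.81 13.81 15.71
    endloop
  endfacet
  facet normal -0.6467 0.4197 0.6369
    outer loop
      vertex 5.49 24.83 0.00
      vertex 0.35 16.91 0.00
      vertex 13.81 13.81 15.71
    endloop
  endfacet
  facet normal -0.7651 -0.0946 0.6369
    outer loop
      vertex 0.35 16.91 0.00
      vertex 1.51 7.53 0.00
      vertex 13.81 13.81 15.71
    endloop
  endfacet
  facet normal -0.5256 -0.5640 0.6369
    outer loop
      vertex 1.51 7.53 0.00
      vertex 8.42 1.09 0.00
      vertex 13.81 13.81 15.71
    endloop
  endfacet
  facet normal -0.0392 -0.7700 0.6369
    outer loop
      vertex 8.42 1.09 0.00
      vertex 17.85 0.61 0.00
      vertex 13.81 13.81 15.71
    endloop
  endfacet
  facet normal 0.4635 -0.6161 0.6369
    outer loop
      vertex 17.85 0.61 0.00
      vertex 25.40 6.29 0.00
      vertex 13.81 13.81 15.71
    endloop
  endfacet
  facet normal 0.7512 -0.1729 0.6370
    outer loop
      vertex 25.40 6.29 0.00
      vertex 27.52 15.50 0.00
      vertex 13.81 13.81 15.71
    endloop
  endfacet
endsolid part

The G0 Z moves step by Δz≈1.96 mm. The G1 loops shrink linearly with z, so the solid tapers from its base footprint up to z≈15.7. Closing with a flat bottom cap and the tapered top and triangulating gives 16 facets — a regular 9-sided pyramid, base circumscribed radius ≈ 13.8 mm, apex at z ≈ 15.7 mm.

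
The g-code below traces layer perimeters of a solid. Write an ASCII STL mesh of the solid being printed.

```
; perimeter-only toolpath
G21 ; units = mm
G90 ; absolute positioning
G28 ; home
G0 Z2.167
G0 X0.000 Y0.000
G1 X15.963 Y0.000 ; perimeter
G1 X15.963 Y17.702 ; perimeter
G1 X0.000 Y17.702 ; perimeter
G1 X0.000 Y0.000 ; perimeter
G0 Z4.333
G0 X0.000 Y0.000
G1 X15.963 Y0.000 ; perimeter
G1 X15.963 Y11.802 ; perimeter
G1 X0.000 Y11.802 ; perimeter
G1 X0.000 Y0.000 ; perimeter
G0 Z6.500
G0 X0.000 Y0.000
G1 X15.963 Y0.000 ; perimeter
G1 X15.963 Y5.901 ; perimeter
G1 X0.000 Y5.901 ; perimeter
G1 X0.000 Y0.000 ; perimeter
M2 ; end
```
solid part
  facet normal 0.0000 0.0000 -1.0000
    outer loop
      vertex 15.963 23.603 0.000
      vertex 15.963 0.000 0.000
      vertex 0.000 0.000 0.000
    endloop
  endfacet
  facet normal 0.0000 0.0000 -1.0000
    outer loop
      vertex 0.000 23.603 0.000
      vertex 15.963 23.603 0.000
      vertex 0.000 0.000 0.000
    endloop
  endfacet
  facet normal 0.0000 -1.0000 0.0000
    outer loop
      vertex 0.000 0.000 0.000
      vertex 15.963 0.000 0.000
      vertex 15.963 0.000 8.666
    endloop
  endfacet
  facet normal 0.0000 -1.0000 0.0000
    outer loop
      vertex 0.000 0.000 0.000
      vertex 15.963 0.000 8.666
      vertex 0.000 0.000 8.666
    endloop
  endfacet
  facet normal 0.0000 0.3447 0.9387
    outer loop
      vertex 0.000 0.000 8.666
      vertex 15.963 0.000 8.666
      vertex 15.963 23.603 0.000
    endloop
  endfacet
  facet normal 0.0000 0.3447 0.9387
    outer loop
      vertex 0.000 0.000 8.666
      vertex 15.963 23.603 0.000
      vertex 0.000 23.603 0.000
    endloop
  endfacet
  facet normal -1.0000 0.0000 0.0000
    outer loop
      vertex 0.000 0.000 8.666
      vertex 0.000 23.603 0.000
      vertex 0.000 0.000 0.000
    endloop
  endfacet
  facet normal 1.0000 0.0000 0.0000
    outer loop
      vertex 15.963 0.000 0.000
      vertex 15.963 23.603 0.000
      vertex 15.963 0.000 8.666
    endloop
  endfacet
endsolid part

The G0 Z moves step by Δz≈2.167 mm. The G1 loops shrink linearly with z, so the solid tapers from its base footprint up to z≈8.67. Closing with a flat bottom cap and the tapered top and triangulating gives 8 facets — a wedge (ramp): 16 × 23.6 mm base, rising to 8.67 mm along the y=0 edge and sloping linearly to z=0 at y=23.6.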